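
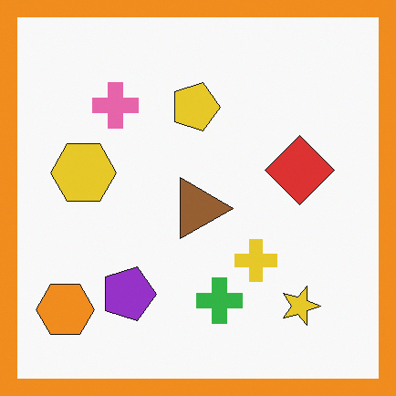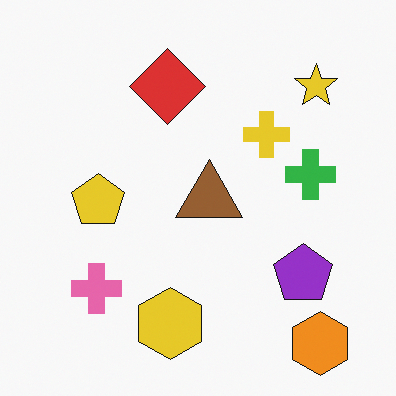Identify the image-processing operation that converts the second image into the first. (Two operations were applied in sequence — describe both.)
It was rotated 90° clockwise, then framed with a orange border.

The orange hexagon sits in the bottom-right of the second image and the bottom-left of the first — consistent with a whole-image 90° clockwise rotation. A solid orange frame runs around the edge of the first image, with the content slightly shrunk inside it.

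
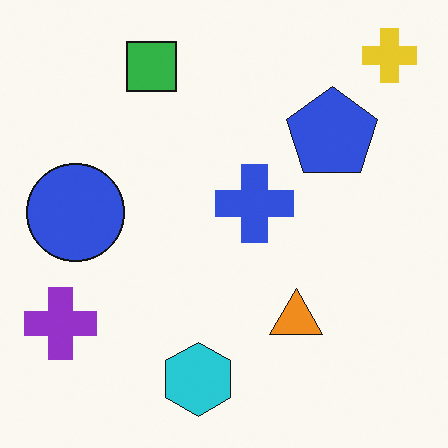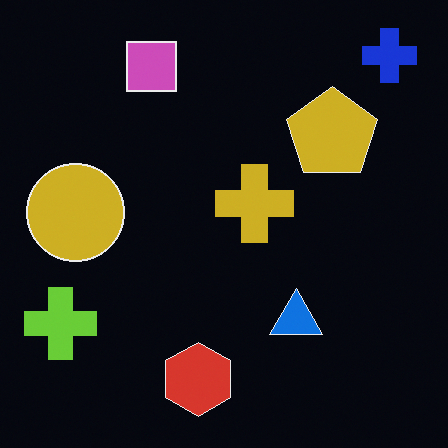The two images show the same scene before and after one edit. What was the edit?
The image was color-inverted (negative).

The light background has become dark and every shape's color is its complement — a photographic negative.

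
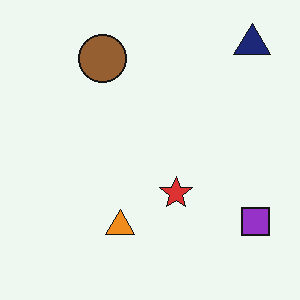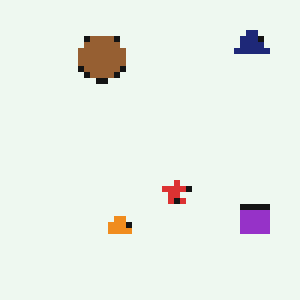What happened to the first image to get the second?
It was moderately pixelated.

Shapes are reduced to large square blocks; fine edges and outlines are lost — a downscale-then-upscale (mosaic) effect.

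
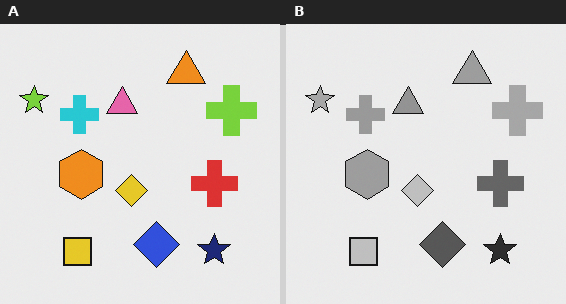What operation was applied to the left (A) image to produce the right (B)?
It was converted to grayscale.

All color is removed — every shape is now a shade of grey.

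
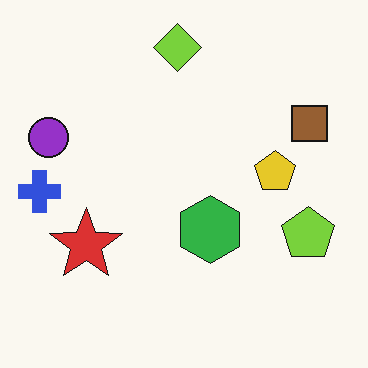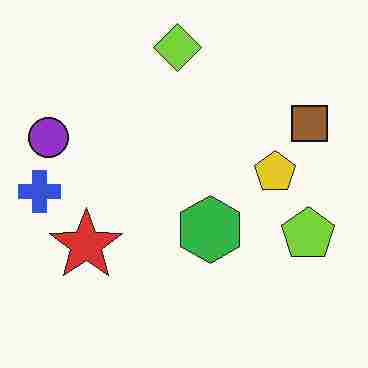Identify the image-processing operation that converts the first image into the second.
This is the original image heavily JPEG-compressed with obvious blocking artifacts.

Blocky 8×8 compression artifacts appear around shape edges and the flat background shows ringing — characteristic JPEG degradation.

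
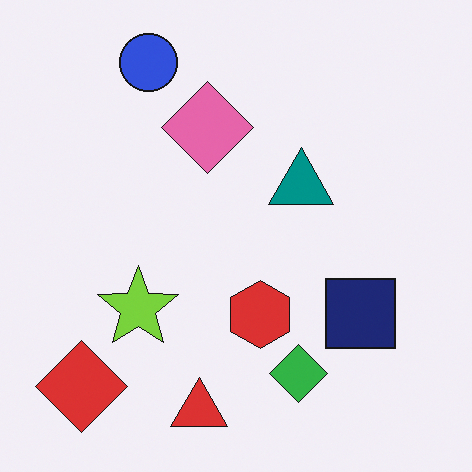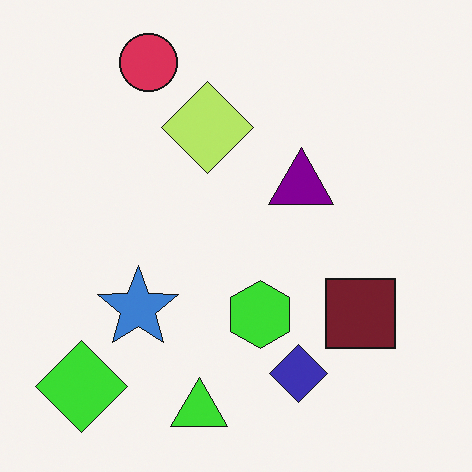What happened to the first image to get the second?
The second image is the first hue-shifted noticeably.

Every shape's color has rotated by the same amount around the hue wheel — a uniform hue shift.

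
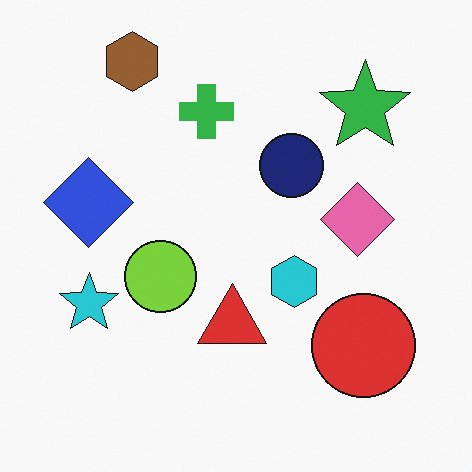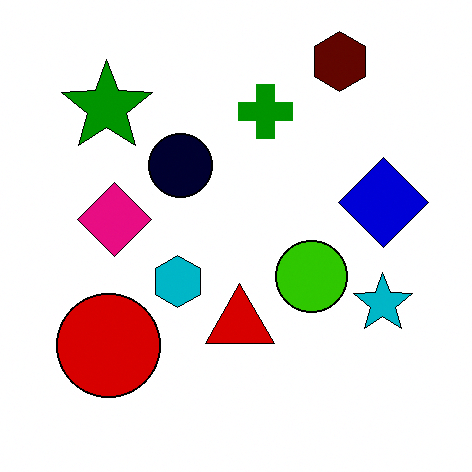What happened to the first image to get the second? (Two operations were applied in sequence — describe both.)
It was boosted in contrast, then flipped horizontally (left ↔ right).

Tones are pushed away from mid-grey across the whole image — a global contrast change. The blue diamond is in the left of the first image and the right of the second — shapes on opposite sides of the vertical midline have swapped in a mirror flip.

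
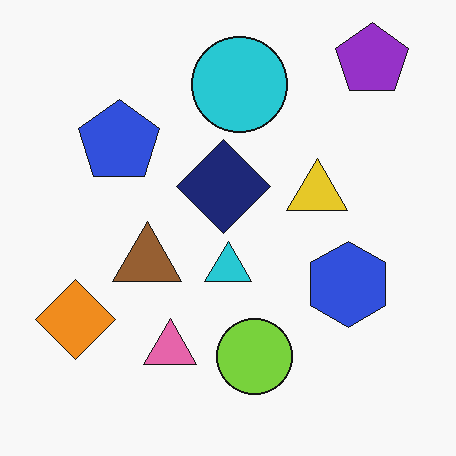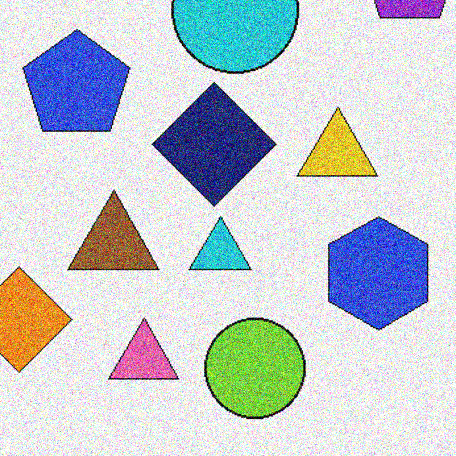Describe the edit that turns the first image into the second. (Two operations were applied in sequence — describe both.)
Cropped to a modestly smaller region and rescaled, then degraded with heavy additive noise.

The visible shapes are larger and the field of view is narrower; shapes near the original edges may be partly or wholly outside the frame — a crop-and-rescale. Random speckle covers the whole image, including the flat background.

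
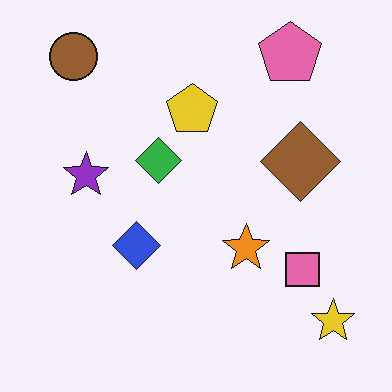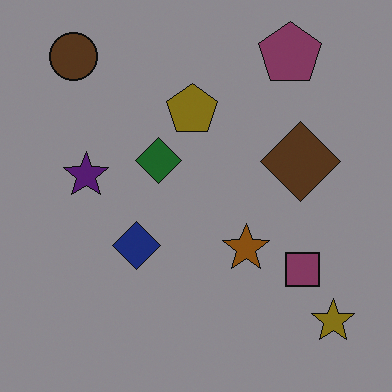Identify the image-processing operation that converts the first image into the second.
The image was darkened a lot.

Every pixel — background and shapes alike — is uniformly darkened.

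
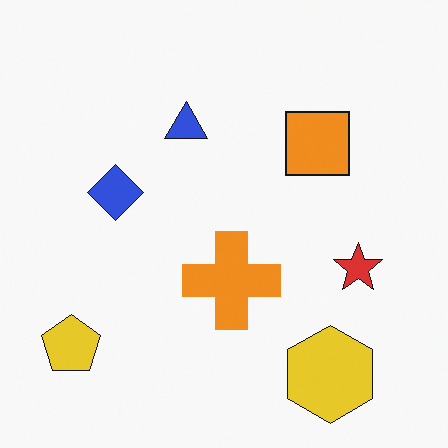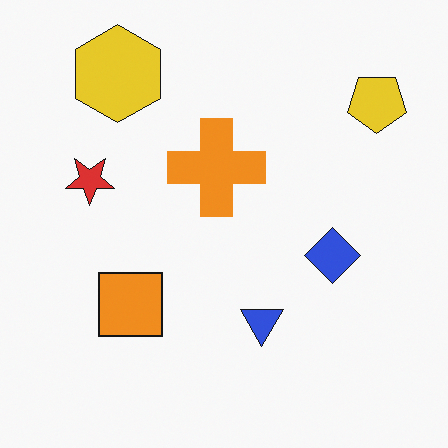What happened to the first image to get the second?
The second image is the first rotated 180°.

The yellow pentagon sits in the bottom-left of the first image and the top-right of the second — consistent with a whole-image 180° rotation.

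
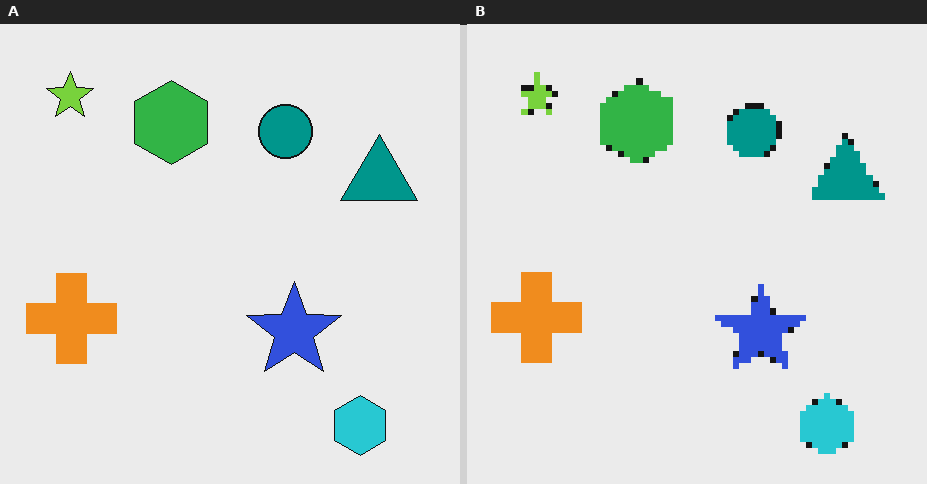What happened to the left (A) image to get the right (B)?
The image was pixelated into visible square blocks.

Shapes are reduced to large square blocks; fine edges and outlines are lost — a downscale-then-upscale (mosaic) effect.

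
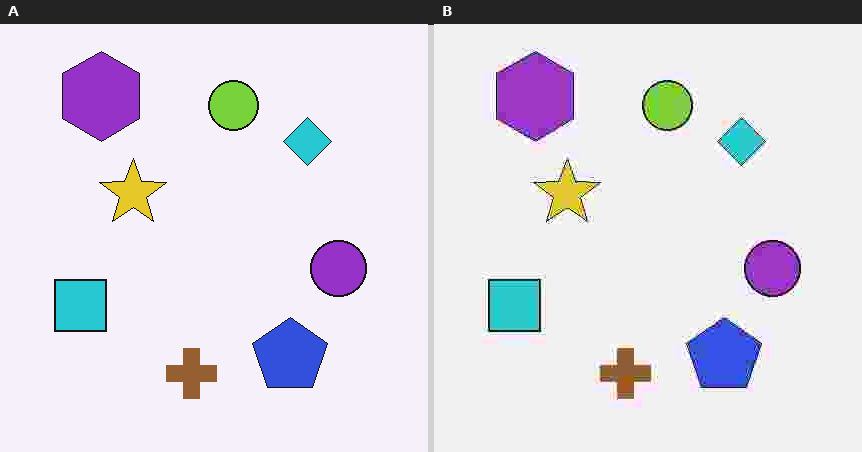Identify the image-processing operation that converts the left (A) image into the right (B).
Degraded with heavy JPEG compression.

Blocky 8×8 compression artifacts appear around shape edges and the flat background shows ringing — characteristic JPEG degradation.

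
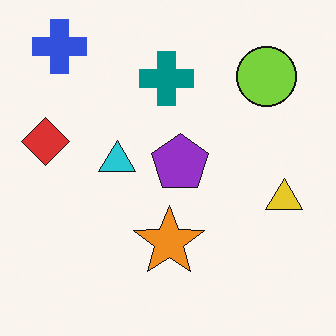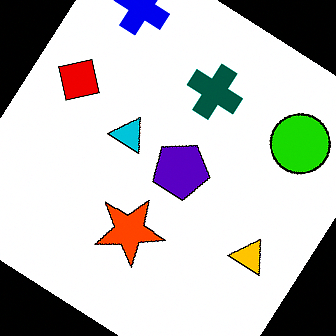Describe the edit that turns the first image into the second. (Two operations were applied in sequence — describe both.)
The second image is the first rotated clockwise by a large amount — several tens of degrees, then boosted in contrast.

Every shape is tilted by the same angle and the image corners show triangular fill wedges — a whole-image rotation by a non-right angle. Tones are pushed away from mid-grey across the whole image — a global contrast change.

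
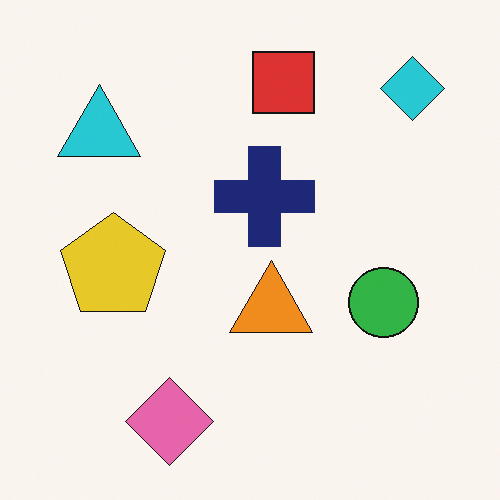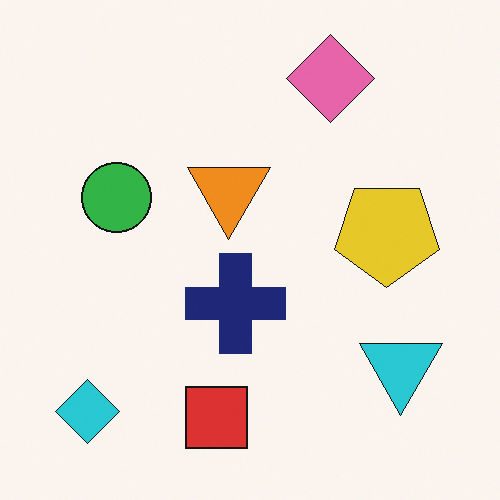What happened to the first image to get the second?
Rotated 180°.

The cyan diamond sits in the top-right of the first image and the bottom-left of the second — consistent with a whole-image 180° rotation.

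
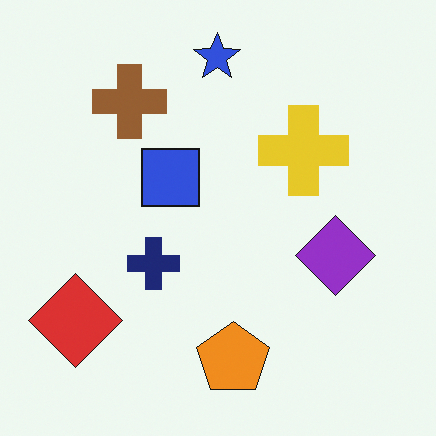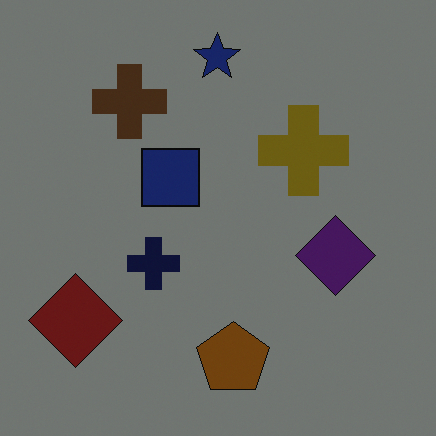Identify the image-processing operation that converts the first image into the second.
The transformation is: substantially darkened.

Every pixel — background and shapes alike — is uniformly darkened.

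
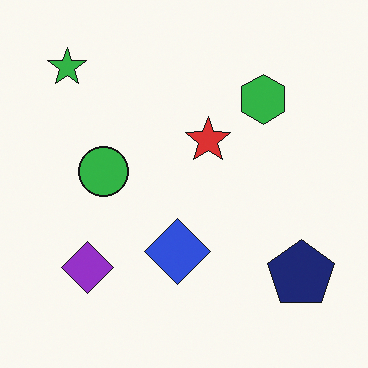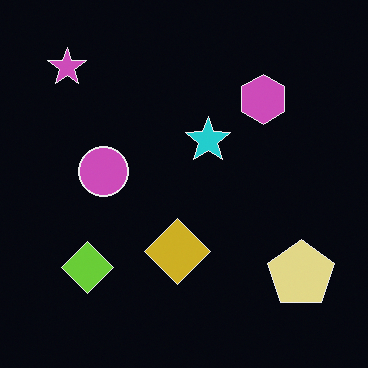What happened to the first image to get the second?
Color-inverted (negative).

The light background has become dark and every shape's color is its complement — a photographic negative.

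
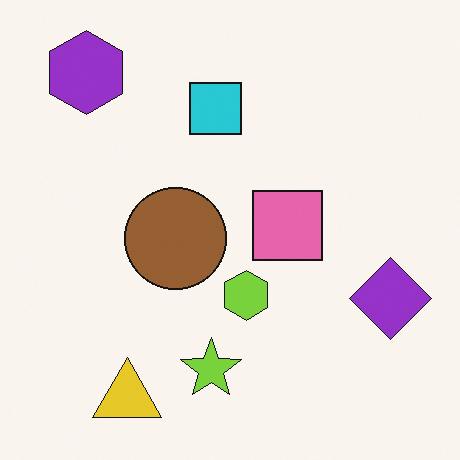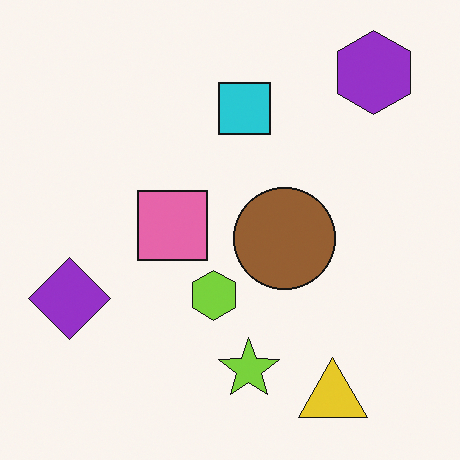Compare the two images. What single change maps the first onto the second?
The image was flipped horizontally (left ↔ right).

The purple diamond is in the right of the first image and the left of the second — shapes on opposite sides of the vertical midline have swapped in a mirror flip.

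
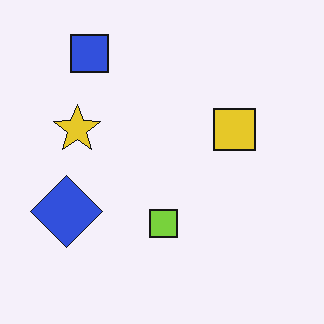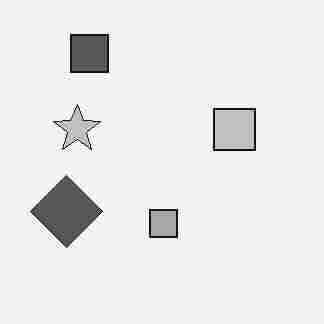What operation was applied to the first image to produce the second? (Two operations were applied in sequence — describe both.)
The transformation is: converted to grayscale, then degraded with heavy JPEG compression.

All color is removed — every shape is now a shade of grey. Blocky 8×8 compression artifacts appear around shape edges and the flat background shows ringing — characteristic JPEG degradation.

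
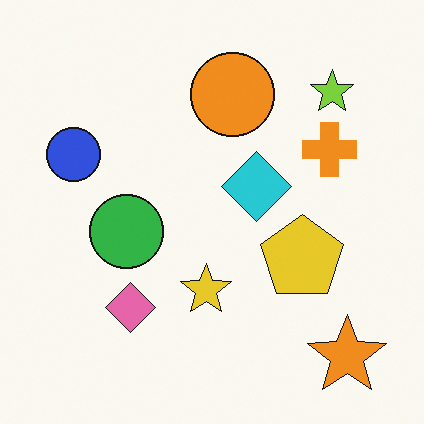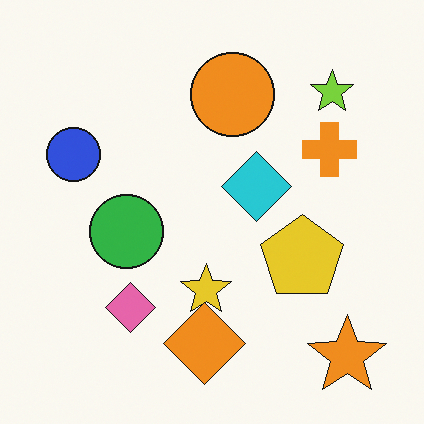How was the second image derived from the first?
The image was overlaid with an additional orange diamond.

An orange diamond appears in the second image that is absent from the first.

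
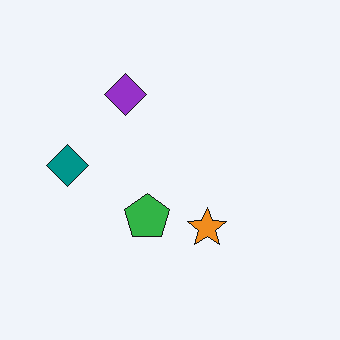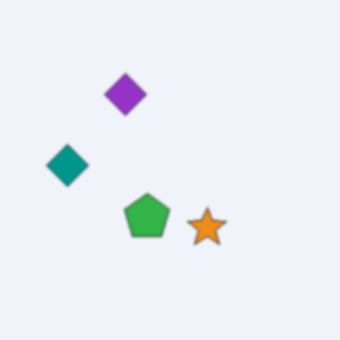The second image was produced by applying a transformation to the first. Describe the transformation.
The transformation is: slightly softened.

Shape edges and outlines are uniformly softened across the whole image.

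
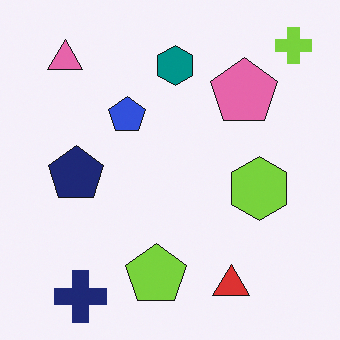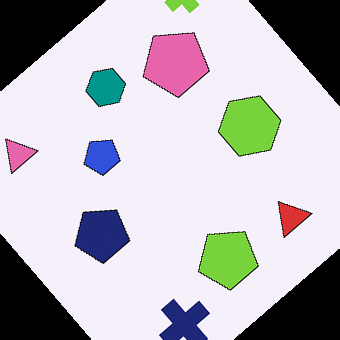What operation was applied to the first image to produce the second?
This is the original image rotated counter-clockwise by a large amount — several tens of degrees.

Every shape is tilted by the same angle and the image corners show triangular fill wedges — a whole-image rotation by a non-right angle.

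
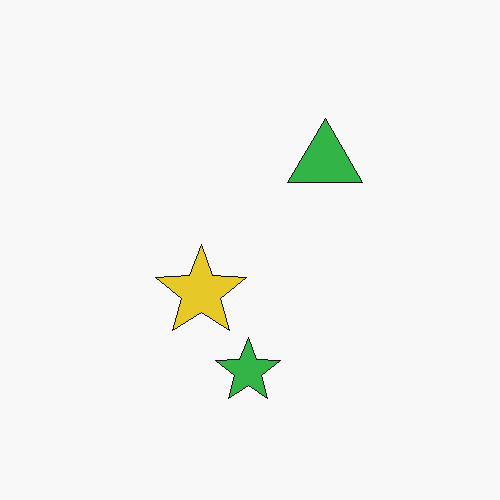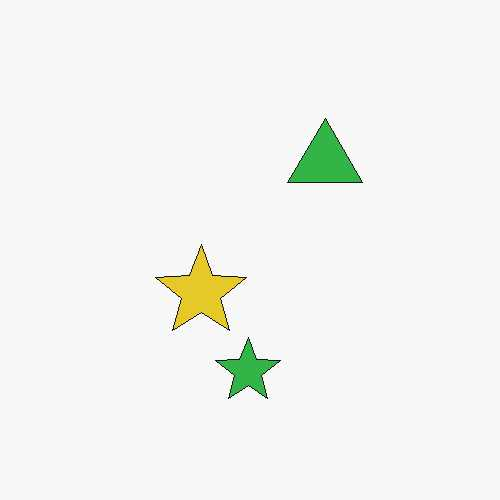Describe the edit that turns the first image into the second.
JPEG-compressed with visible artifacts.

Blocky 8×8 compression artifacts appear around shape edges and the flat background shows ringing — characteristic JPEG degradation.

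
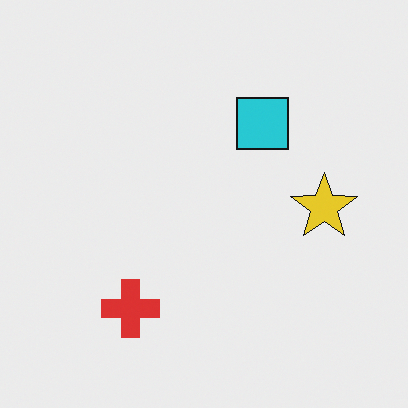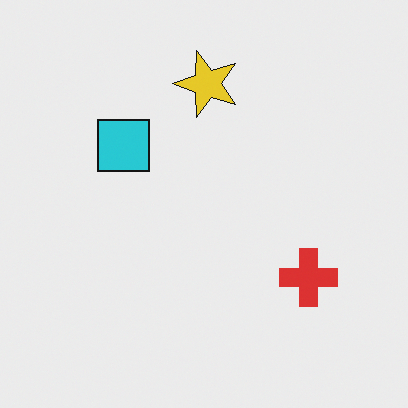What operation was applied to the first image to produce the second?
This is the original image rotated 90° counter-clockwise.

The red cross sits in the bottom-left of the first image and the bottom-right of the second — consistent with a whole-image 90° counter-clockwise rotation.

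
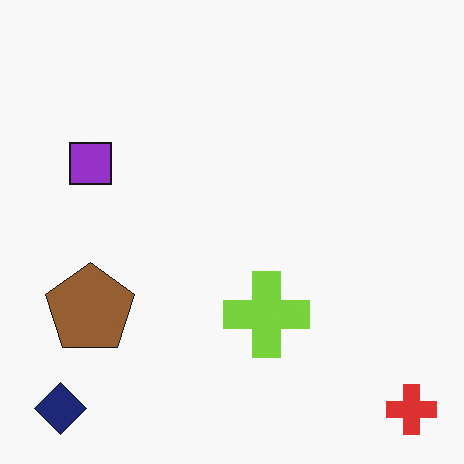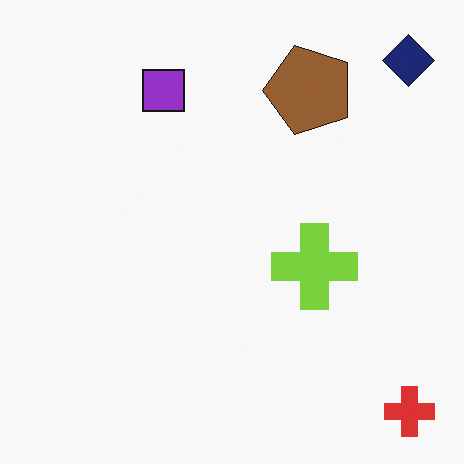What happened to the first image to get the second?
This is the original image transposed (reflected across the top-left ↔ bottom-right diagonal).

Shapes have swapped their row and column positions — what was in the top-right is now in the bottom-left — a diagonal reflection.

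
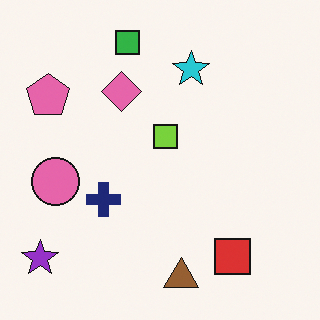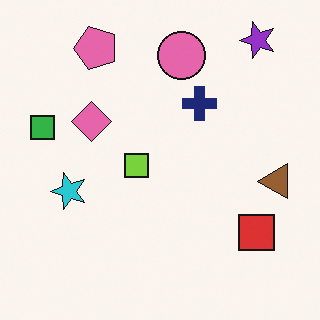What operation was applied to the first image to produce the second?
This is the original image transposed (reflected across the top-left ↔ bottom-right diagonal).

Shapes have swapped their row and column positions — what was in the top-right is now in the bottom-left — a diagonal reflection.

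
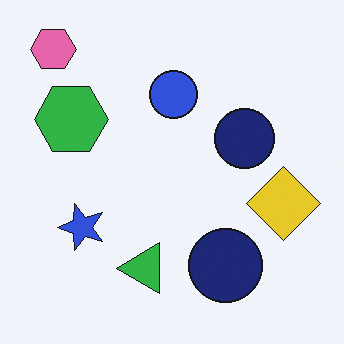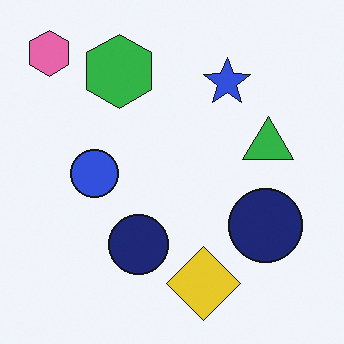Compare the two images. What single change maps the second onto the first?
The first image is the second transposed (reflected across the top-left ↔ bottom-right diagonal).

Shapes have swapped their row and column positions — what was in the top-right is now in the bottom-left — a diagonal reflection.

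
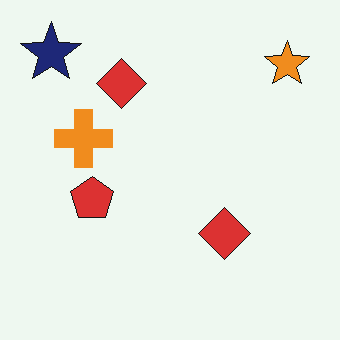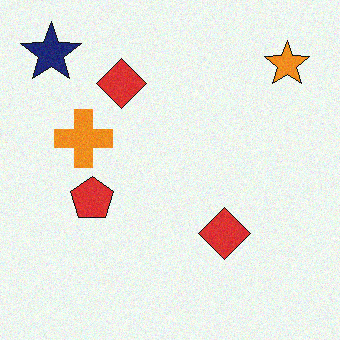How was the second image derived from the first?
Degraded with a light layer of grain.

Random speckle covers the whole image, including the flat background.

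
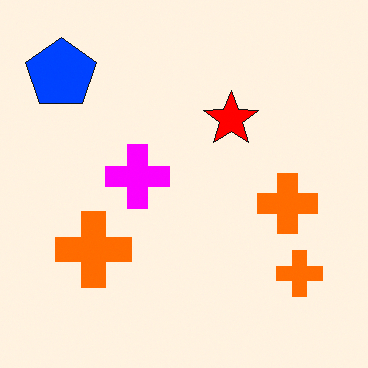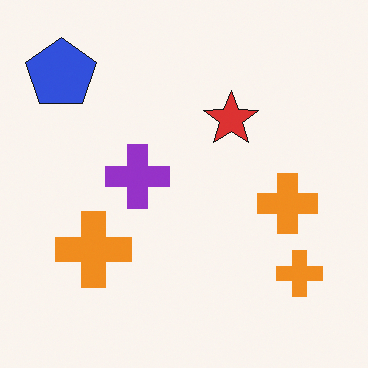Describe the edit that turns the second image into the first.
This is the original image heavily oversaturated.

All colors are more vivid — a global saturation change.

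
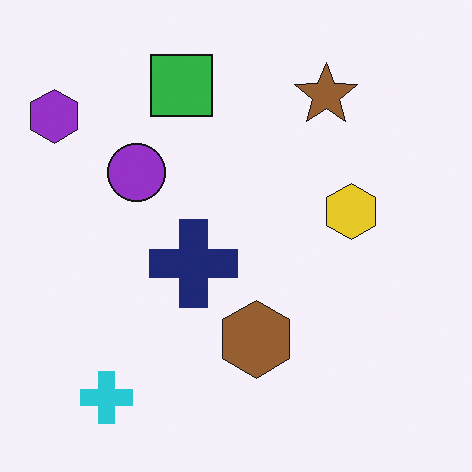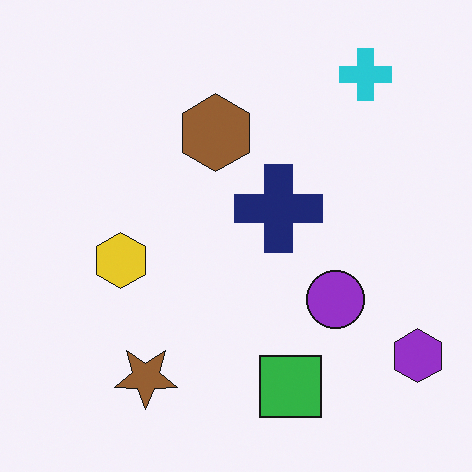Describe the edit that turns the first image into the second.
It was rotated 180°.

The purple hexagon sits in the top-left of the first image and the bottom-right of the second — consistent with a whole-image 180° rotation.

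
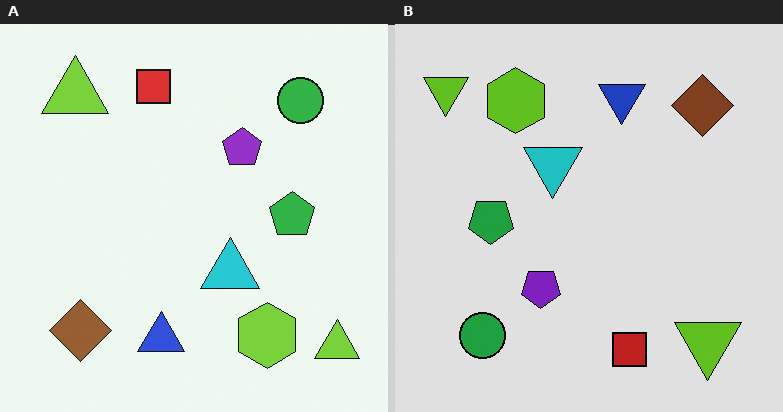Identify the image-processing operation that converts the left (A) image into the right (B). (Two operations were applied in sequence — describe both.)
Posterized to a reduced palette, then rotated 180°.

Each flat color has snapped to a coarser quantized level — most visibly, the near-white background has dropped to a flat grey. The brown diamond sits in the bottom-left of the left (A) image and the top-right of the right (B) — consistent with a whole-image 180° rotation.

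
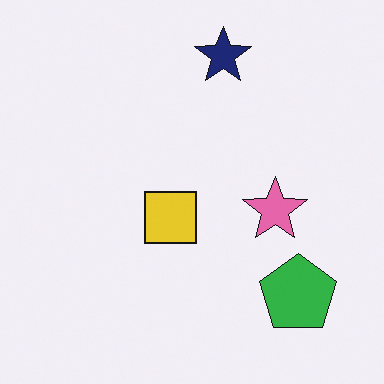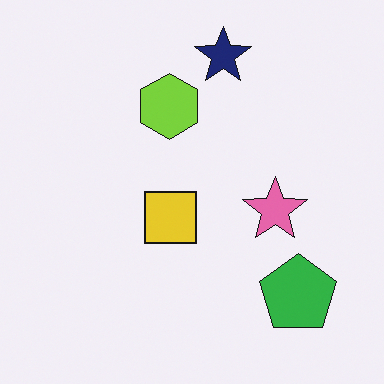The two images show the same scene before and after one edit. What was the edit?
The image was overlaid with an additional lime hexagon.

A lime hexagon appears in the second image that is absent from the first.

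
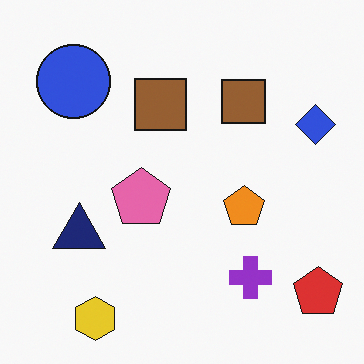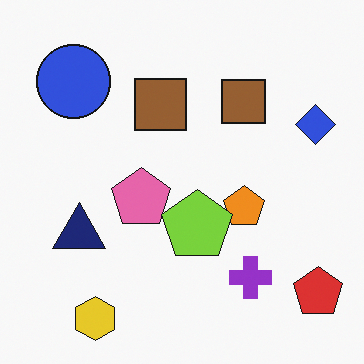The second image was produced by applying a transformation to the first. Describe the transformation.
The transformation is: overlaid with an additional lime pentagon.

A lime pentagon appears in the second image that is absent from the first.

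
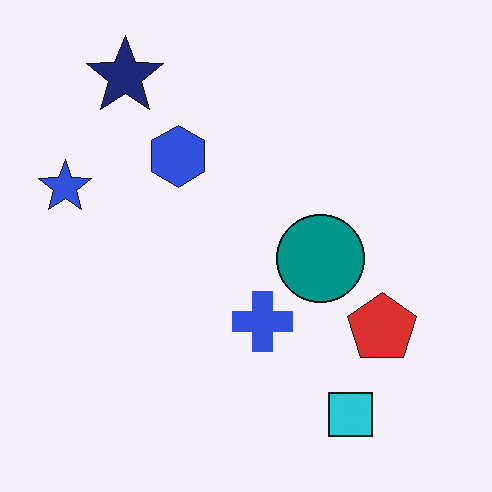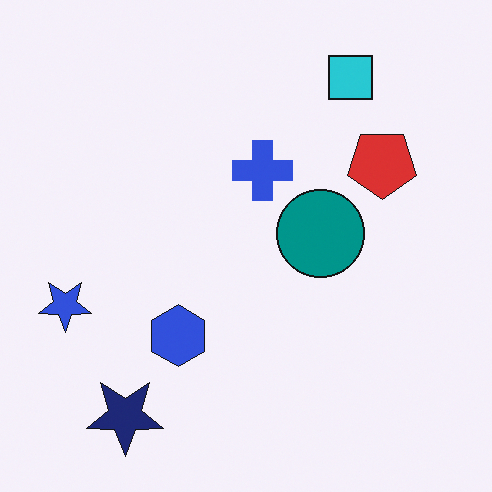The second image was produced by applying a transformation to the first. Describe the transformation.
This is the original image flipped vertically (top ↔ bottom).

The navy star is in the top-left of the first image and the bottom-left of the second — shapes on opposite sides of the horizontal midline have swapped in a mirror flip.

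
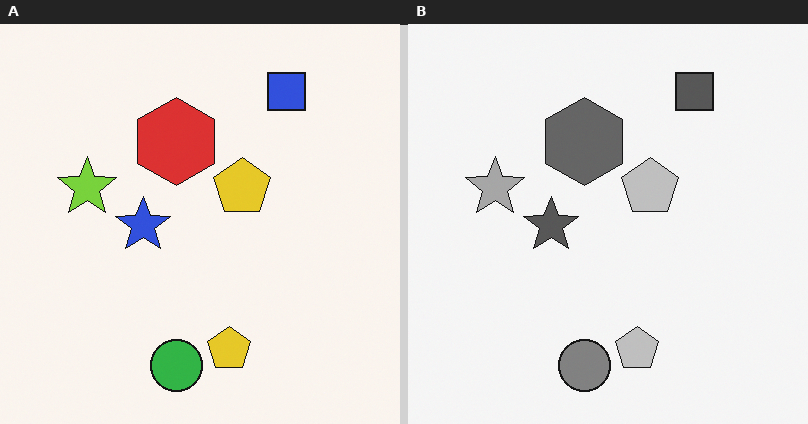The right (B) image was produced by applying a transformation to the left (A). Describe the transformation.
The right (B) image is the left (A) converted to grayscale.

All color is removed — every shape is now a shade of grey.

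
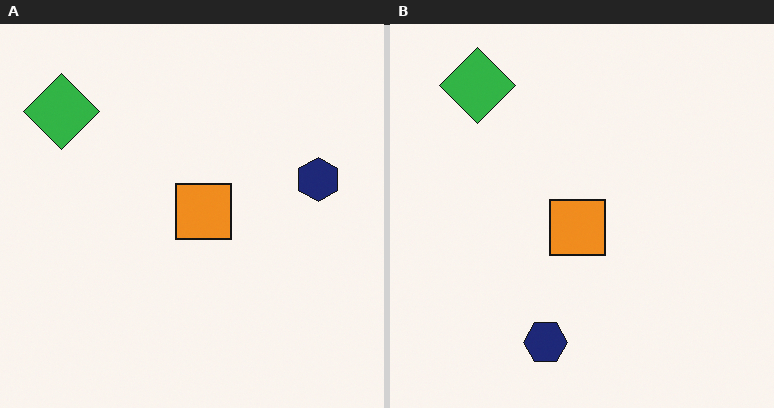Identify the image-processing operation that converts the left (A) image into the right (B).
This is the original image transposed (reflected across the top-left ↔ bottom-right diagonal).

Shapes have swapped their row and column positions — what was in the top-right is now in the bottom-left — a diagonal reflection.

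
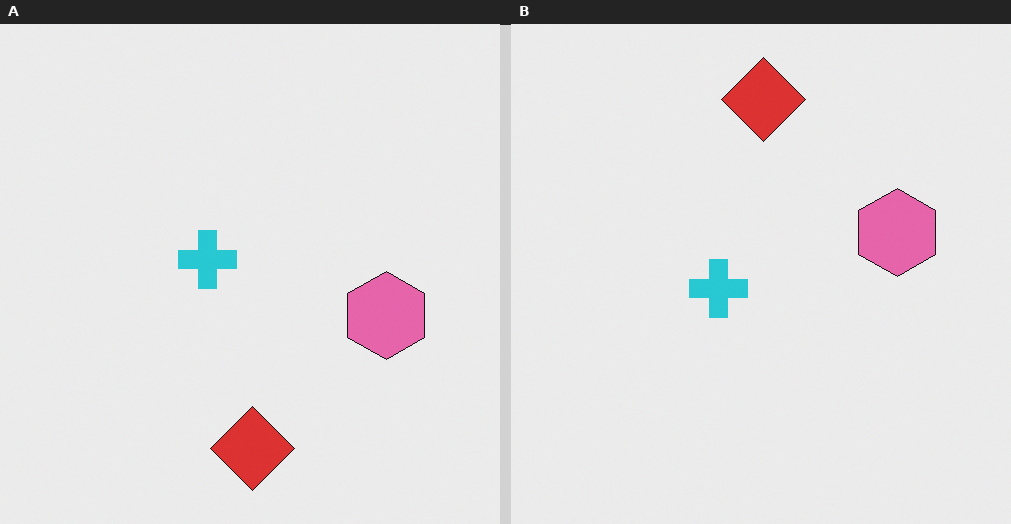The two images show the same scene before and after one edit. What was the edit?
It was flipped vertically (top ↔ bottom).

The red diamond is in the bottom of the left (A) image and the top of the right (B) — shapes on opposite sides of the horizontal midline have swapped in a mirror flip.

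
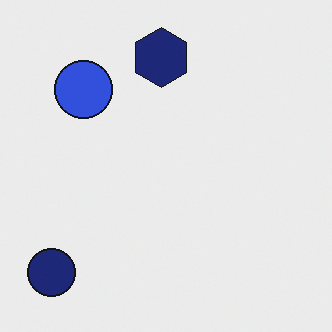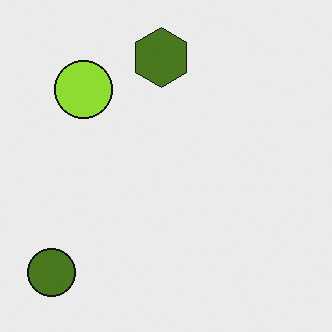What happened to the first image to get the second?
The second image is the first hue-shifted through roughly half the color wheel.

Every shape's color has rotated by the same amount around the hue wheel — a uniform hue shift.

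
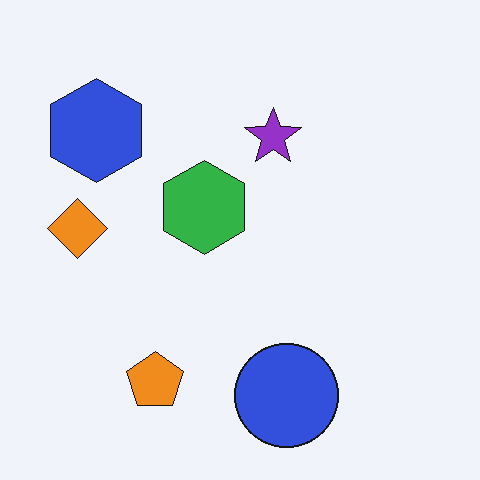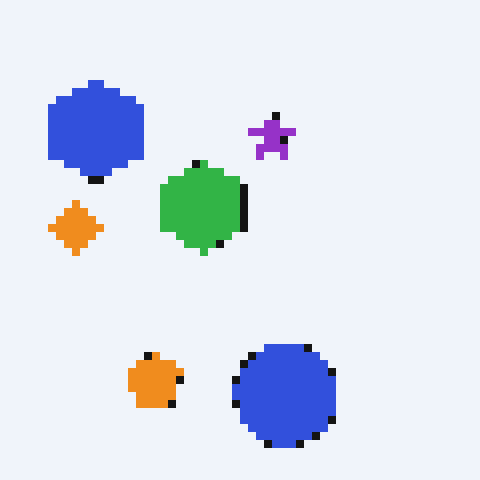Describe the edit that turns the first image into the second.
It was pixelated into visible square blocks.

Shapes are reduced to large square blocks; fine edges and outlines are lost — a downscale-then-upscale (mosaic) effect.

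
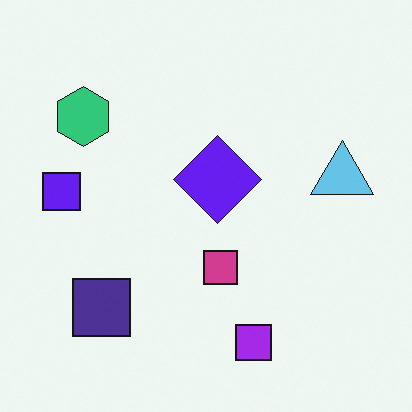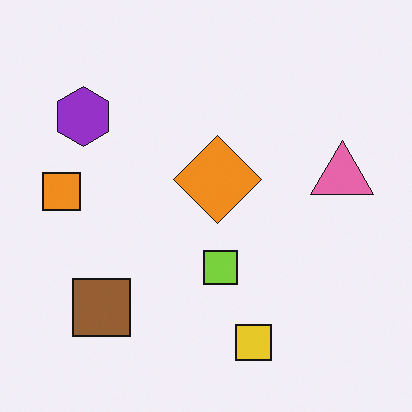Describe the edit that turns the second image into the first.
This is the original image hue-shifted by a large amount.

Every shape's color has rotated by the same amount around the hue wheel — a uniform hue shift.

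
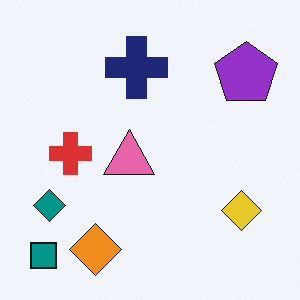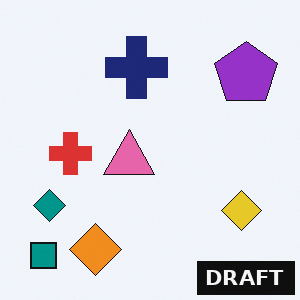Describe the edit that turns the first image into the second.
It was watermarked with the text "DRAFT" in the lower-right corner.

A dark label reading "DRAFT" appears in the lower-right corner.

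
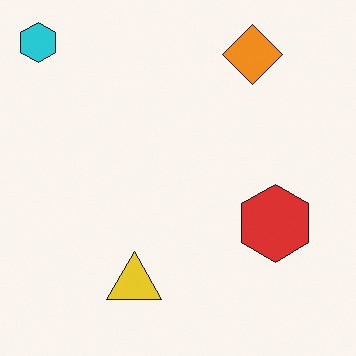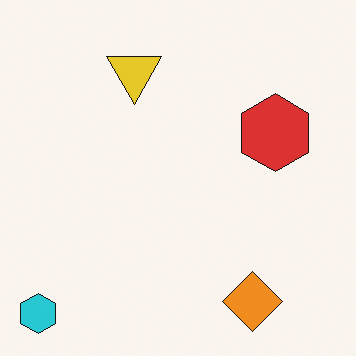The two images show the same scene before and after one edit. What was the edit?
The transformation is: flipped vertically (top ↔ bottom).

The cyan hexagon is in the top-left of the first image and the bottom-left of the second — shapes on opposite sides of the horizontal midline have swapped in a mirror flip.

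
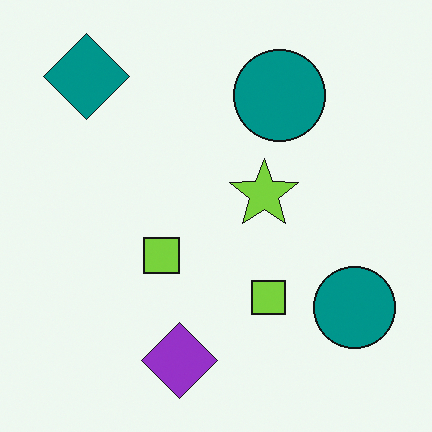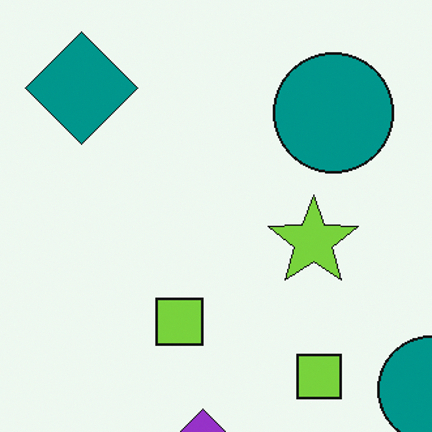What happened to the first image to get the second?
Cropped slightly and scaled back up.

The visible shapes are larger and the field of view is narrower; shapes near the original edges may be partly or wholly outside the frame — a crop-and-rescale.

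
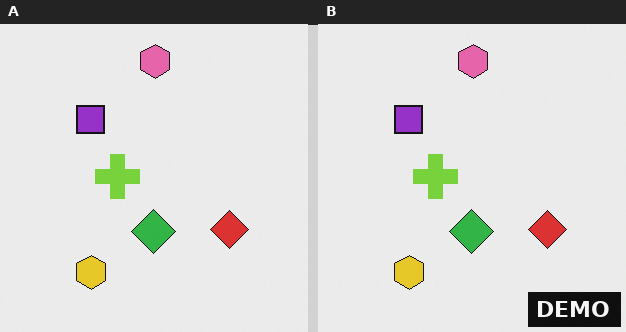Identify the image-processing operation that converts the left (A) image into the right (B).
It was watermarked with the text "DEMO" in the lower-right corner.

A dark label reading "DEMO" appears in the lower-right corner.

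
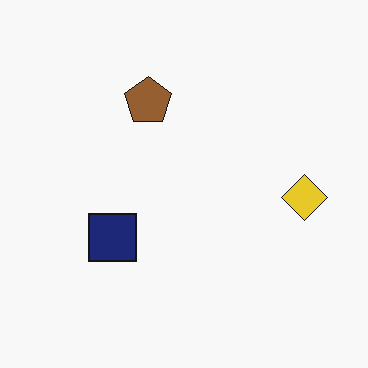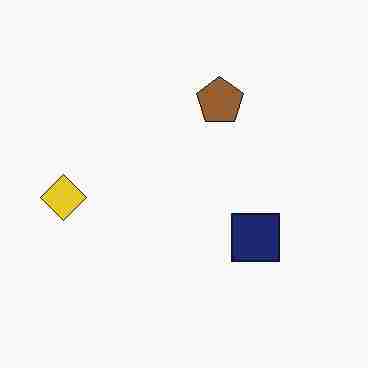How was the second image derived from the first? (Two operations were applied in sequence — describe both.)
The second image is the first heavily JPEG-compressed with obvious blocking artifacts, then flipped horizontally (left ↔ right).

Blocky 8×8 compression artifacts appear around shape edges and the flat background shows ringing — characteristic JPEG degradation. The yellow diamond is in the right of the first image and the left of the second — shapes on opposite sides of the vertical midline have swapped in a mirror flip.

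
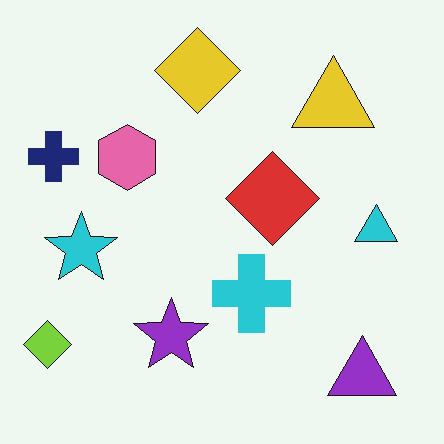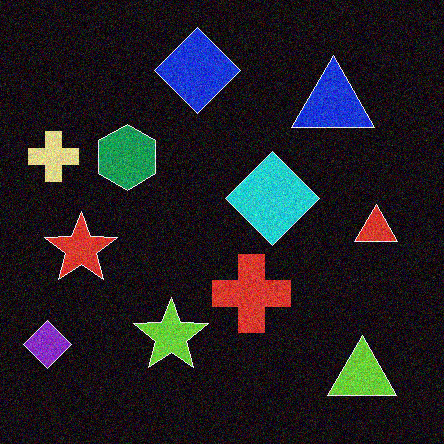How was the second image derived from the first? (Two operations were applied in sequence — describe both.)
This is the original image degraded with visible gaussian noise, then color-inverted (negative).

Random speckle covers the whole image, including the flat background. The light background has become dark and every shape's color is its complement — a photographic negative.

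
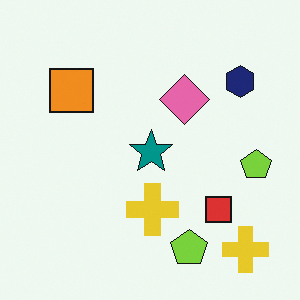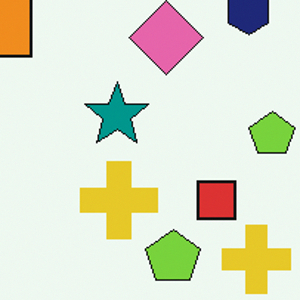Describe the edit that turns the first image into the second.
The second image is the first cropped to a modestly smaller region and rescaled.

The visible shapes are larger and the field of view is narrower; shapes near the original edges may be partly or wholly outside the frame — a crop-and-rescale.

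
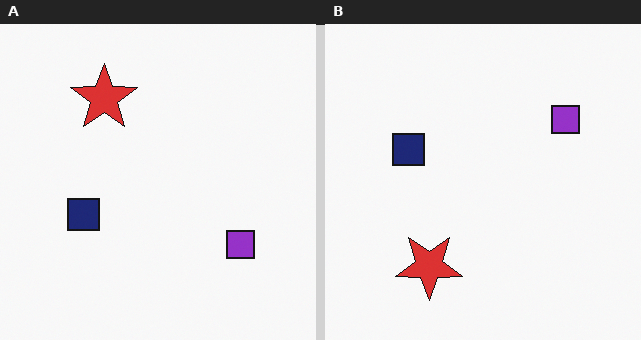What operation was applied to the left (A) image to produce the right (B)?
The right (B) image is the left (A) flipped vertically (top ↔ bottom).

The red star is in the top-left of the left (A) image and the bottom-left of the right (B) — shapes on opposite sides of the horizontal midline have swapped in a mirror flip.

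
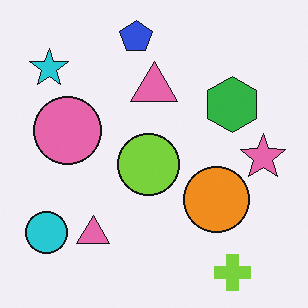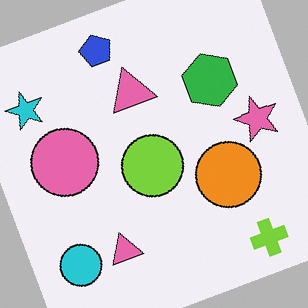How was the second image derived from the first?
This is the original image rotated counter-clockwise by a clearly visible amount.

Every shape is tilted by the same angle and the image corners show triangular fill wedges — a whole-image rotation by a non-right angle.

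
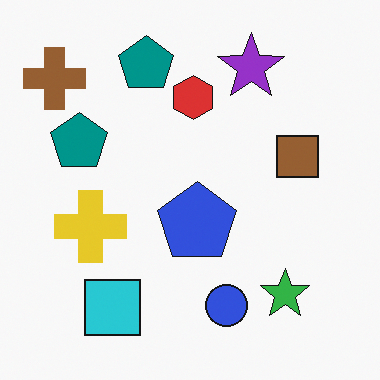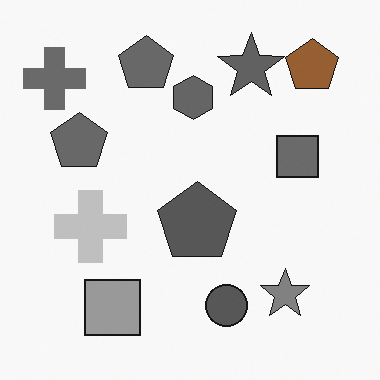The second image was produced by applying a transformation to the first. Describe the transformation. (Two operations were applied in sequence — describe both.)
It was converted to grayscale, then overlaid with an additional brown pentagon.

All color is removed — every shape is now a shade of grey. A brown pentagon appears in the second image that is absent from the first.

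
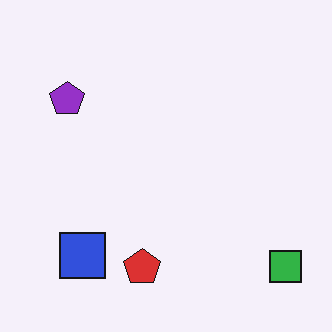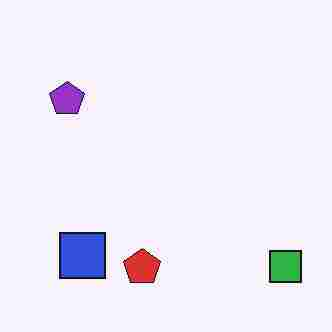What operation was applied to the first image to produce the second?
This is the original image degraded with heavy JPEG compression.

Blocky 8×8 compression artifacts appear around shape edges and the flat background shows ringing — characteristic JPEG degradation.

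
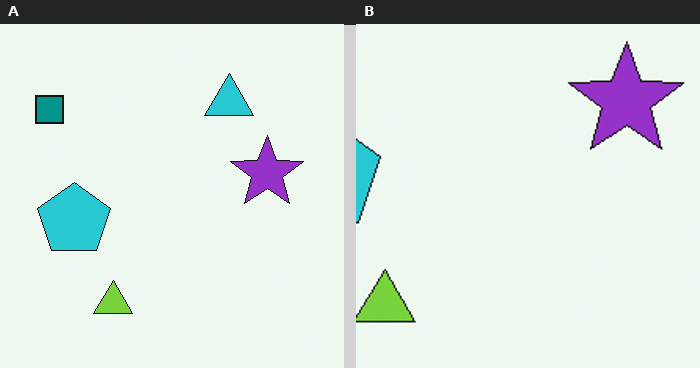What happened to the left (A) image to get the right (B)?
Cropped to a modestly smaller region and rescaled.

The visible shapes are larger and the field of view is narrower; shapes near the original edges may be partly or wholly outside the frame — a crop-and-rescale.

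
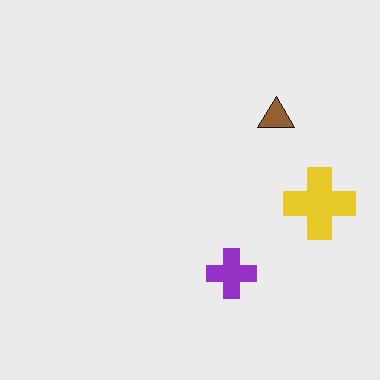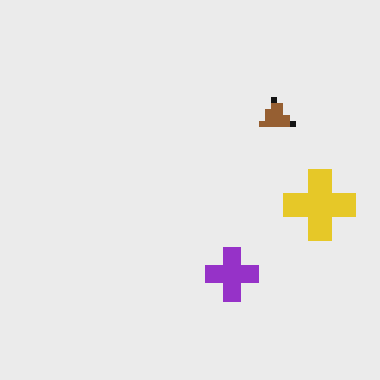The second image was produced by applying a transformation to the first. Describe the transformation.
Pixelated into visible square blocks.

Shapes are reduced to large square blocks; fine edges and outlines are lost — a downscale-then-upscale (mosaic) effect.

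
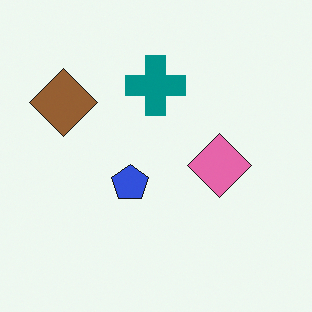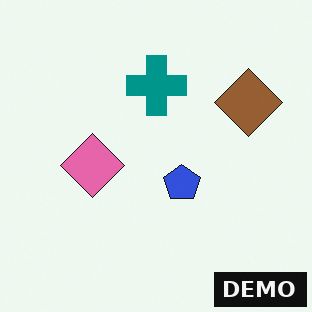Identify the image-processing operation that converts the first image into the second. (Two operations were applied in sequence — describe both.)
This is the original image flipped horizontally (left ↔ right), then watermarked with the text "DEMO" in the lower-right corner.

The brown diamond is in the top-left of the first image and the top-right of the second — shapes on opposite sides of the vertical midline have swapped in a mirror flip. A dark label reading "DEMO" appears in the lower-right corner.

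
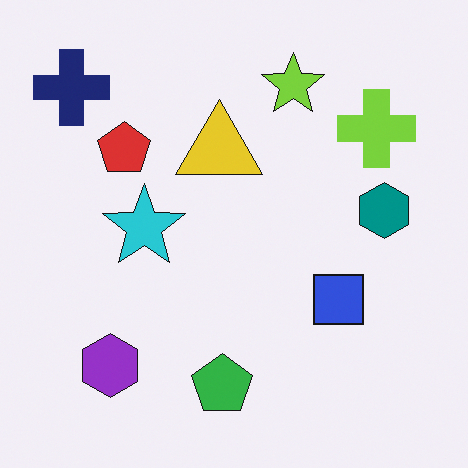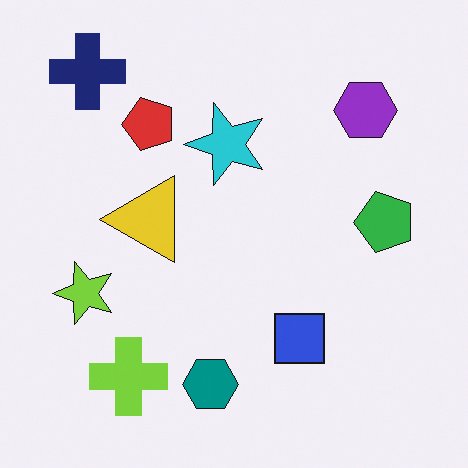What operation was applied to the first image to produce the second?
The transformation is: transposed (reflected across the top-left ↔ bottom-right diagonal).

Shapes have swapped their row and column positions — what was in the top-right is now in the bottom-left — a diagonal reflection.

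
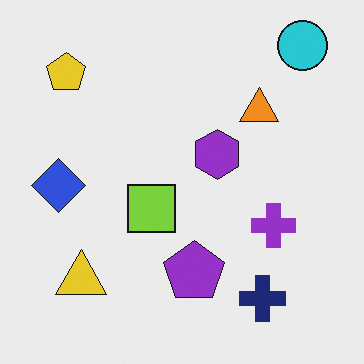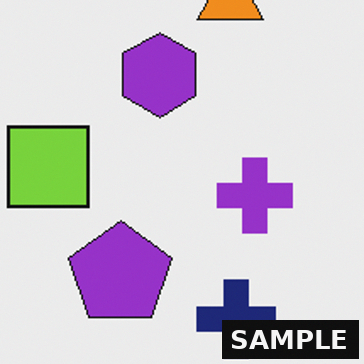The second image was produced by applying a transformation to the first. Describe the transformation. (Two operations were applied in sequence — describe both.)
The transformation is: cropped tightly and scaled back up, then watermarked with the text "SAMPLE" in the lower-right corner.

The visible shapes are larger and the field of view is narrower; shapes near the original edges may be partly or wholly outside the frame — a crop-and-rescale. A dark label reading "SAMPLE" appears in the lower-right corner.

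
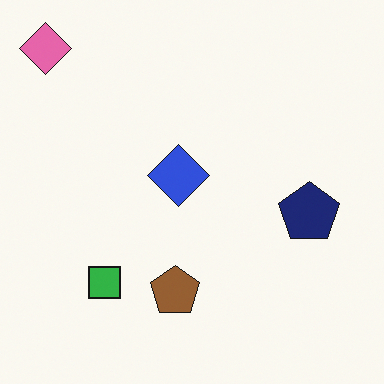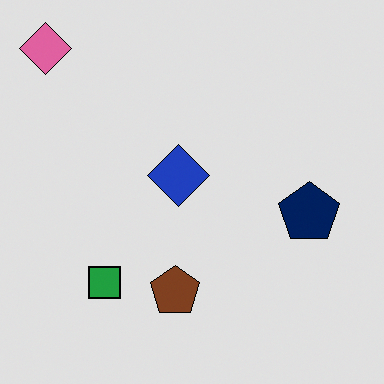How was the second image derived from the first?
It was posterized to a reduced palette.

Each flat color has snapped to a coarser quantized level — most visibly, the near-white background has dropped to a flat grey.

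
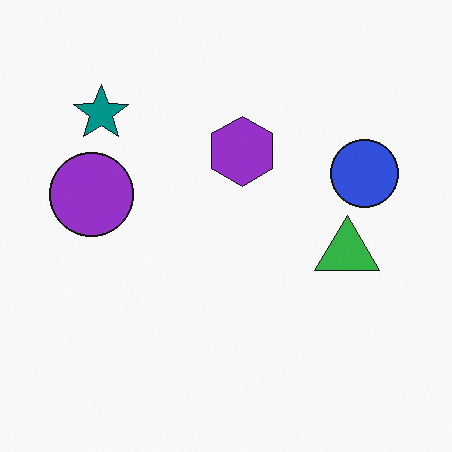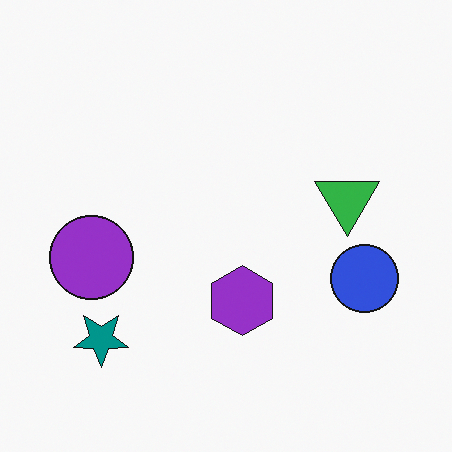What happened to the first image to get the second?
The transformation is: flipped vertically (top ↔ bottom).

The teal star is in the top-left of the first image and the bottom-left of the second — shapes on opposite sides of the horizontal midline have swapped in a mirror flip.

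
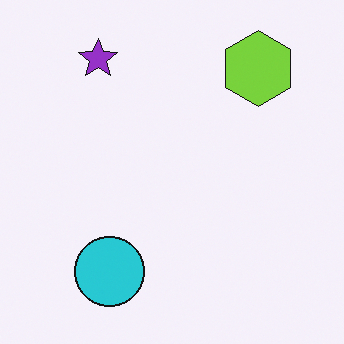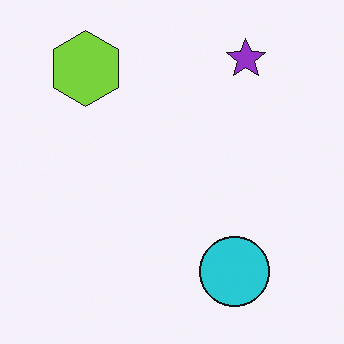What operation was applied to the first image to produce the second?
The second image is the first flipped horizontally (left ↔ right).

The lime hexagon is in the top-right of the first image and the top-left of the second — shapes on opposite sides of the vertical midline have swapped in a mirror flip.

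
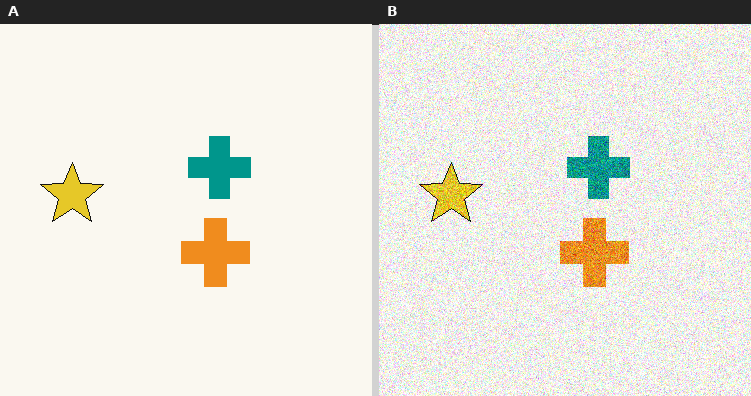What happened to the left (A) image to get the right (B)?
It was degraded with a thick layer of grain.

Random speckle covers the whole image, including the flat background.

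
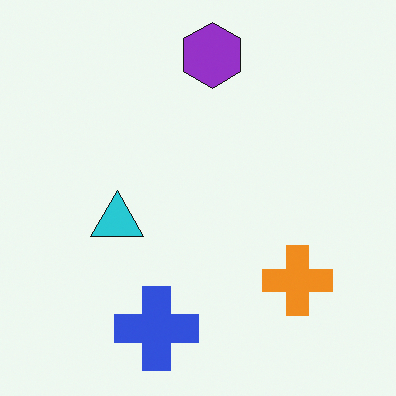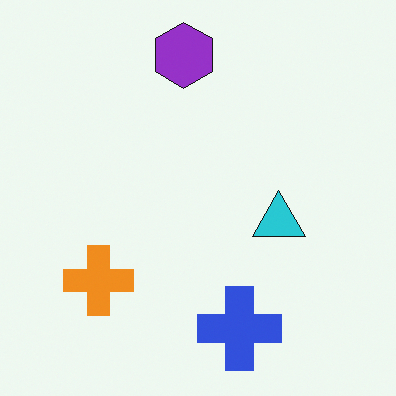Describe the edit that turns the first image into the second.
The second image is the first flipped horizontally (left ↔ right).

The orange cross is in the bottom-right of the first image and the bottom-left of the second — shapes on opposite sides of the vertical midline have swapped in a mirror flip.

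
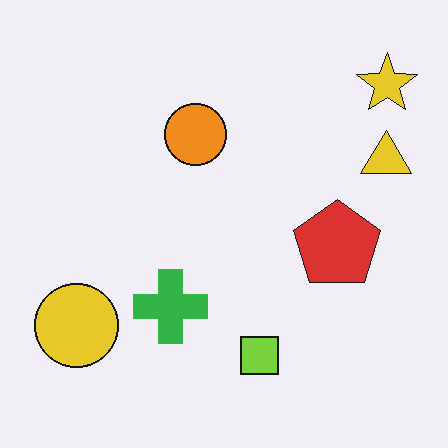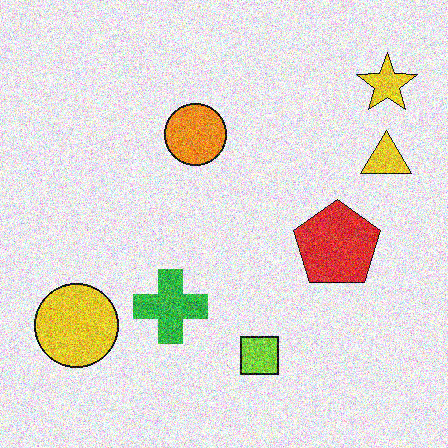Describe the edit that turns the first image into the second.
This is the original image degraded with strong gaussian noise.

Random speckle covers the whole image, including the flat background.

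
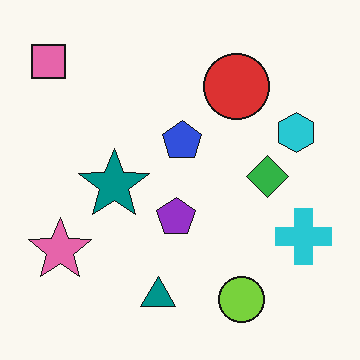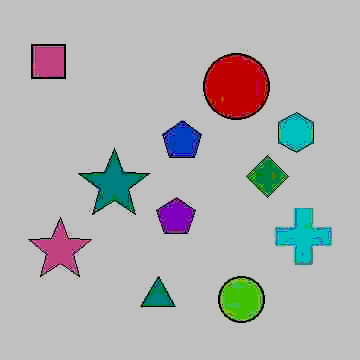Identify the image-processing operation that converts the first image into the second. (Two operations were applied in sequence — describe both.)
Heavily JPEG-compressed with obvious blocking artifacts, then aggressively posterized.

Blocky 8×8 compression artifacts appear around shape edges and the flat background shows ringing — characteristic JPEG degradation. Each flat color has snapped to a coarser quantized level — most visibly, the near-white background has dropped to a flat grey.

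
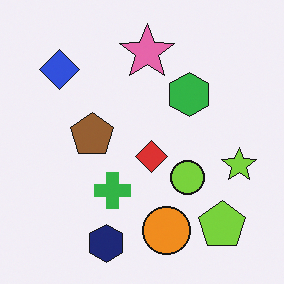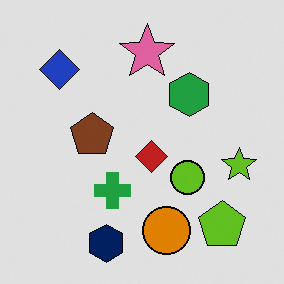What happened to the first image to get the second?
It was moderately posterized.

Each flat color has snapped to a coarser quantized level — most visibly, the near-white background has dropped to a flat grey.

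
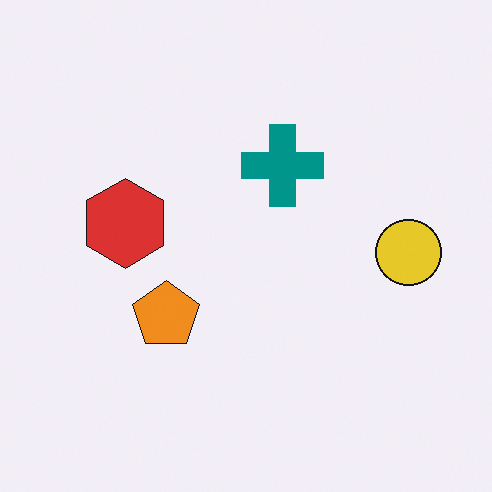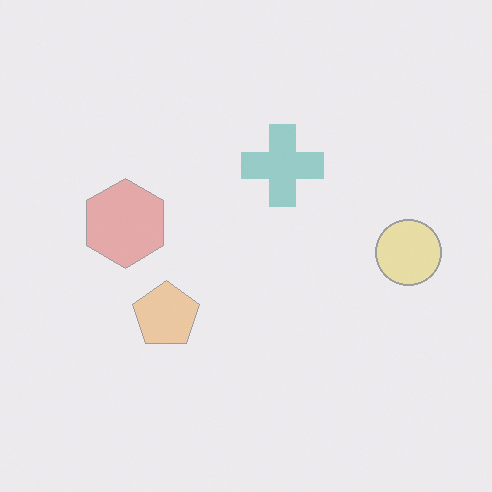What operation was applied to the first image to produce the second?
Washed out (contrast reduced).

Tones are pushed toward mid-grey across the whole image — a global contrast change.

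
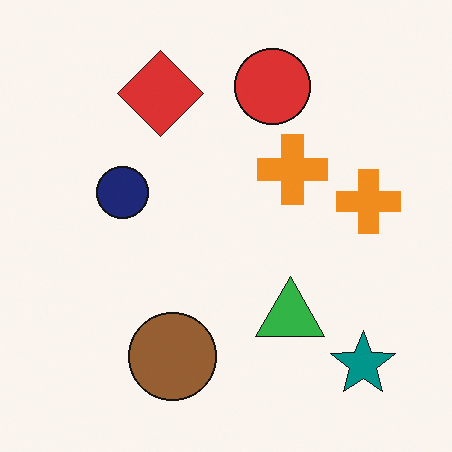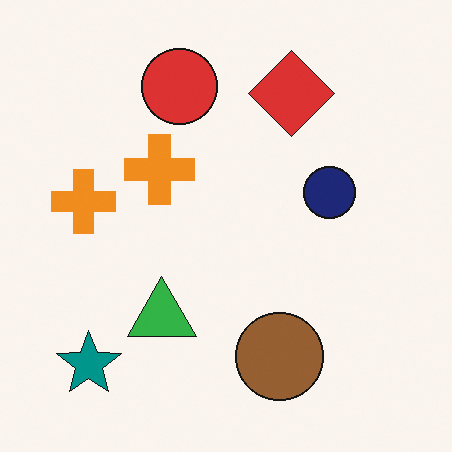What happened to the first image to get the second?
This is the original image flipped horizontally (left ↔ right).

The teal star is in the bottom-right of the first image and the bottom-left of the second — shapes on opposite sides of the vertical midline have swapped in a mirror flip.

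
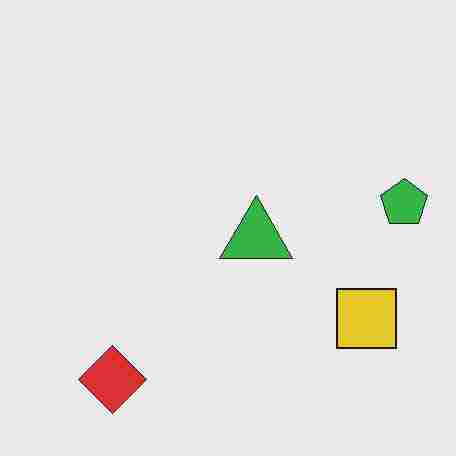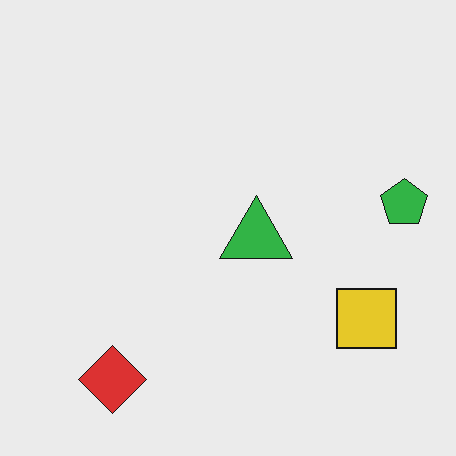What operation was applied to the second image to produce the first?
The image was heavily JPEG-compressed with obvious blocking artifacts.

Blocky 8×8 compression artifacts appear around shape edges and the flat background shows ringing — characteristic JPEG degradation.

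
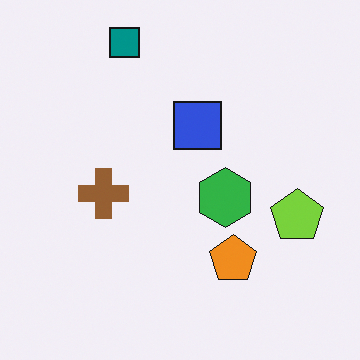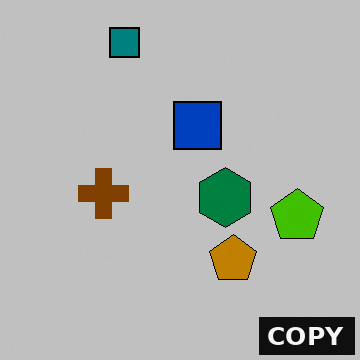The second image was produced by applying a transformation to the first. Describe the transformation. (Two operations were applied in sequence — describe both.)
It was aggressively posterized, then watermarked with the text "COPY" in the lower-right corner.

Each flat color has snapped to a coarser quantized level — most visibly, the near-white background has dropped to a flat grey. A dark label reading "COPY" appears in the lower-right corner.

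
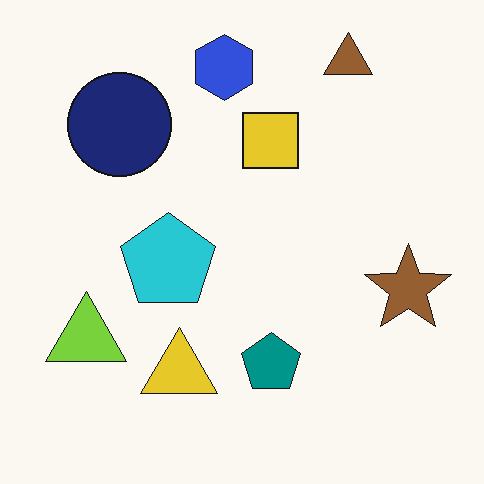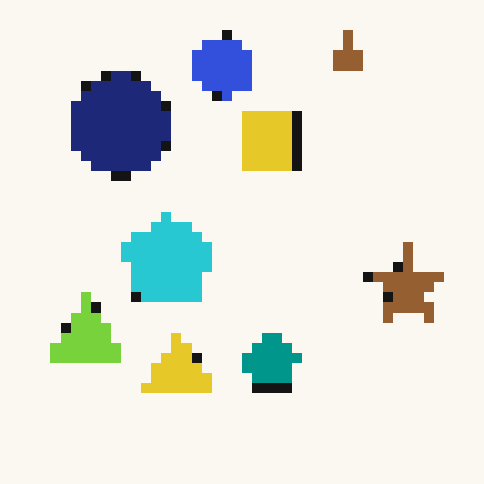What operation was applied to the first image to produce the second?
The image was heavily pixelated into large blocks.

Shapes are reduced to large square blocks; fine edges and outlines are lost — a downscale-then-upscale (mosaic) effect.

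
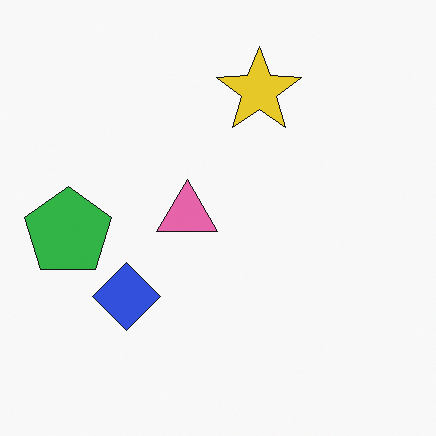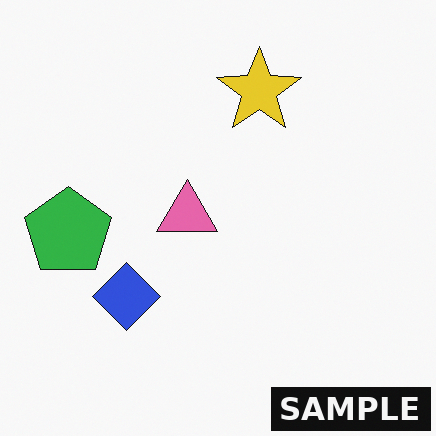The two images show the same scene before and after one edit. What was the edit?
It was watermarked with the text "SAMPLE" in the lower-right corner.

A dark label reading "SAMPLE" appears in the lower-right corner.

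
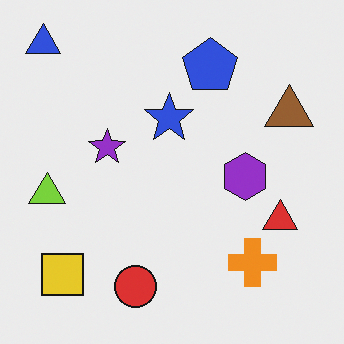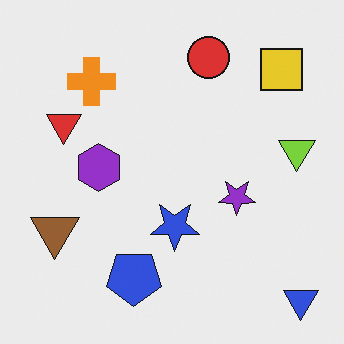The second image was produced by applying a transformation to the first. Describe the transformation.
Rotated 180°.

The blue triangle sits in the top-left of the first image and the bottom-right of the second — consistent with a whole-image 180° rotation.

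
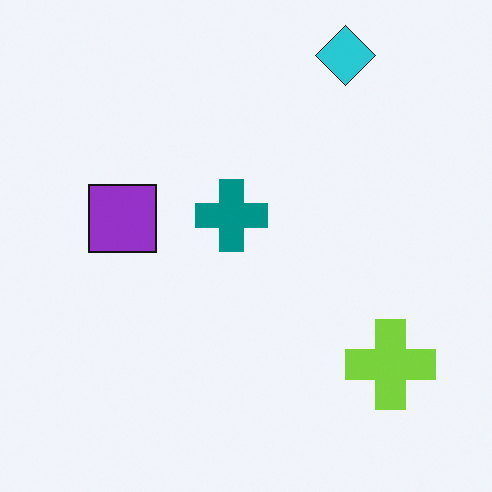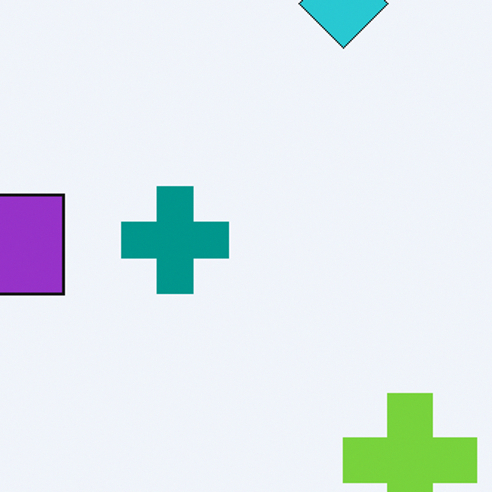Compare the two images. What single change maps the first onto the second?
The transformation is: cropped slightly and scaled back up.

The visible shapes are larger and the field of view is narrower; shapes near the original edges may be partly or wholly outside the frame — a crop-and-rescale.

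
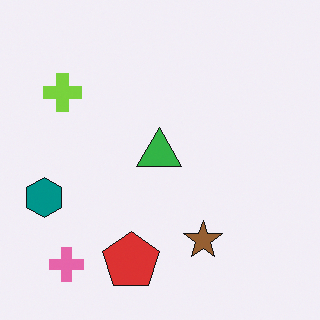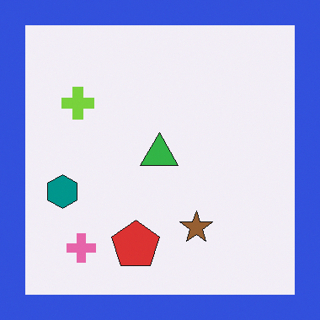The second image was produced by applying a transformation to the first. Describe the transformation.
The transformation is: framed with a blue border.

A solid blue frame runs around the edge of the second image, with the content slightly shrunk inside it.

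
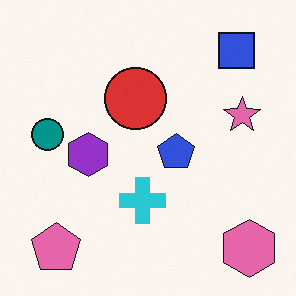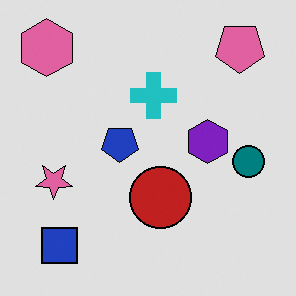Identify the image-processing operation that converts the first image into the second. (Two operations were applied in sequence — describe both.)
The image was posterized to a reduced palette, then rotated 180°.

Each flat color has snapped to a coarser quantized level — most visibly, the near-white background has dropped to a flat grey. The pink hexagon sits in the bottom-right of the first image and the top-left of the second — consistent with a whole-image 180° rotation.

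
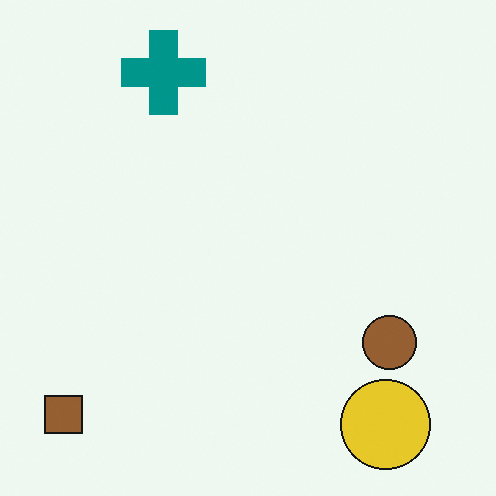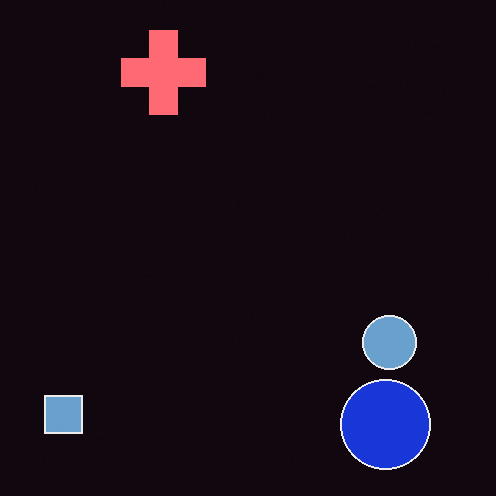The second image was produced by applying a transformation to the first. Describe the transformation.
The image was color-inverted (negative).

The light background has become dark and every shape's color is its complement — a photographic negative.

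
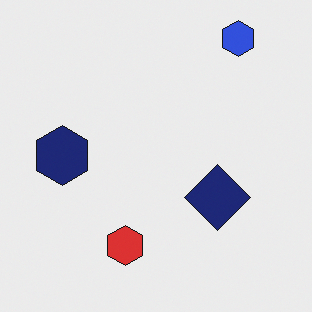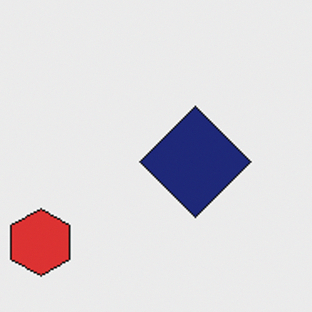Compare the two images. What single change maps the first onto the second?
Cropped tightly and scaled back up.

The visible shapes are larger and the field of view is narrower; shapes near the original edges may be partly or wholly outside the frame — a crop-and-rescale.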